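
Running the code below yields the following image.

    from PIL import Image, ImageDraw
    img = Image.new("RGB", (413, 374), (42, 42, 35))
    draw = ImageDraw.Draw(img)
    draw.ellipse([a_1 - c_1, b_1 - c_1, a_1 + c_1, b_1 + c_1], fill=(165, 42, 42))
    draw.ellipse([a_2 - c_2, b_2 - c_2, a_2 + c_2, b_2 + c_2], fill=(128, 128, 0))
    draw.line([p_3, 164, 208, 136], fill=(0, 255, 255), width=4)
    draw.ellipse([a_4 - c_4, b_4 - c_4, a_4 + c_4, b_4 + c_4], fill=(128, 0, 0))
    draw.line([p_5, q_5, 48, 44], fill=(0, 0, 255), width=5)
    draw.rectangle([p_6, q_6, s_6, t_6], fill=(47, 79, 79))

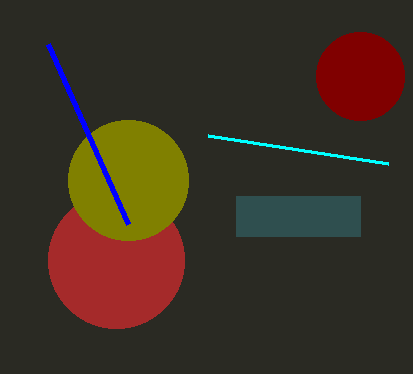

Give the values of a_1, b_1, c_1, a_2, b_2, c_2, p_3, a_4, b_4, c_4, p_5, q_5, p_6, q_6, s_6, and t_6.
a_1 = 116
b_1 = 260
c_1 = 68
a_2 = 128
b_2 = 180
c_2 = 60
p_3 = 388
a_4 = 360
b_4 = 76
c_4 = 44
p_5 = 128
q_5 = 224
p_6 = 236
q_6 = 196
s_6 = 360
t_6 = 236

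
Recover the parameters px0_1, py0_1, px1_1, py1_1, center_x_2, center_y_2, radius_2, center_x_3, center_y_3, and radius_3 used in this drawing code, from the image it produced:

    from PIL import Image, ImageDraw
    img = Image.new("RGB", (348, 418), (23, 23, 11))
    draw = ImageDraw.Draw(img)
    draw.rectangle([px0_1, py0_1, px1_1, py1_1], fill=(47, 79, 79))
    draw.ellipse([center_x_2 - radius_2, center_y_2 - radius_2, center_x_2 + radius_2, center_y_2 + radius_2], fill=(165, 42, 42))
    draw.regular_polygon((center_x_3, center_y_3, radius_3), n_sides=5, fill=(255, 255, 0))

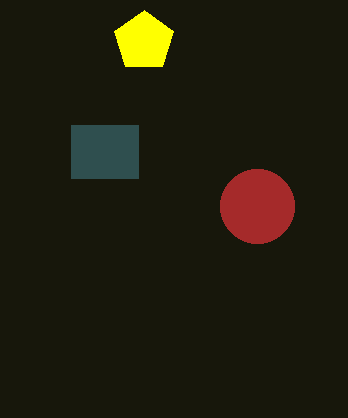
px0_1 = 71
py0_1 = 125
px1_1 = 138
py1_1 = 178
center_x_2 = 257
center_y_2 = 206
radius_2 = 37
center_x_3 = 144
center_y_3 = 41
radius_3 = 31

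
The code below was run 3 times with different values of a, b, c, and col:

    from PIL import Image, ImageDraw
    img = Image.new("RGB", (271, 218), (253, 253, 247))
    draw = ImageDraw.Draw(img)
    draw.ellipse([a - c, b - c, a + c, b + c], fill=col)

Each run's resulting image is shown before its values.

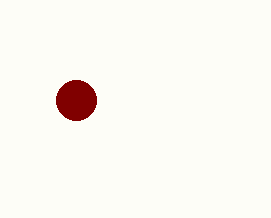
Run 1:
a = 76; b = 100; c = 20; col = 'maroon'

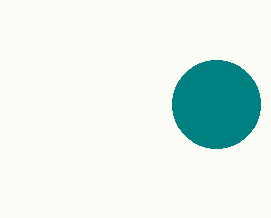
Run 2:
a = 216, b = 104, c = 44, col = 'teal'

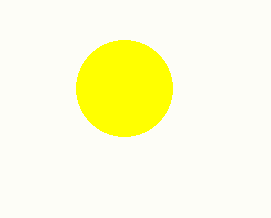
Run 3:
a = 124; b = 88; c = 48; col = 'yellow'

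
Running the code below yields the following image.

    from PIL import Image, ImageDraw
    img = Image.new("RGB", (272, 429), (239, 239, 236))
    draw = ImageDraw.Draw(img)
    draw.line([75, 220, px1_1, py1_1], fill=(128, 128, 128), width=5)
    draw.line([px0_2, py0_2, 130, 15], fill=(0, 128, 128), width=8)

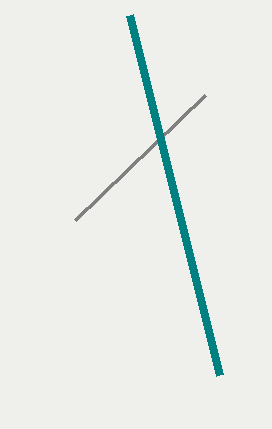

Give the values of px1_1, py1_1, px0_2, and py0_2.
px1_1 = 205
py1_1 = 95
px0_2 = 220
py0_2 = 375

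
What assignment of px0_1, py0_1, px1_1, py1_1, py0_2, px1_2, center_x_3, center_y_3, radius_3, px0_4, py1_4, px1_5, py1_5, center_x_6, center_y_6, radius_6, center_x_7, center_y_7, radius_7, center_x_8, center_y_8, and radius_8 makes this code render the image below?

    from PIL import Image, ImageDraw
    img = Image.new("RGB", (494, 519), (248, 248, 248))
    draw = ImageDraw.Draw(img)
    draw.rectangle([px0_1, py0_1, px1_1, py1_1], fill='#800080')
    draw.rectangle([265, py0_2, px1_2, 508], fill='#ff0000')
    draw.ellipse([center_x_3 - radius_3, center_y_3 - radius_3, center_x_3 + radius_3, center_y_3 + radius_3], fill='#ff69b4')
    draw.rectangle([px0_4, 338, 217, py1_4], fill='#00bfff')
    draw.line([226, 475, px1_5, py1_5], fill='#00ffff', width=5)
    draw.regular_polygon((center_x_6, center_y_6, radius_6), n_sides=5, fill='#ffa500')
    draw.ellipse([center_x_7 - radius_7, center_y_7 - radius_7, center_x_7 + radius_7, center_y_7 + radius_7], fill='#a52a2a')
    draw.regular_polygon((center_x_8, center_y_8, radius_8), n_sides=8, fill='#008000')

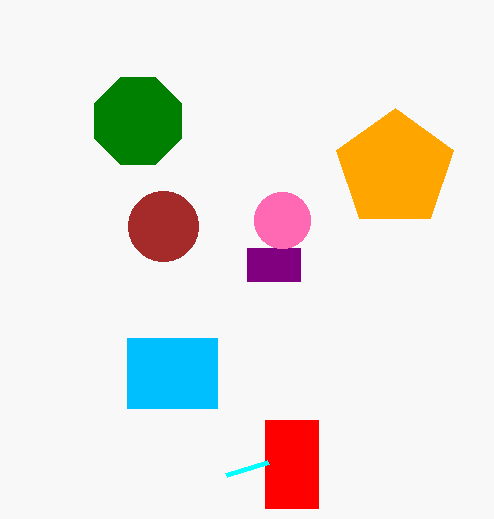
px0_1 = 247
py0_1 = 248
px1_1 = 300
py1_1 = 281
py0_2 = 420
px1_2 = 318
center_x_3 = 282
center_y_3 = 220
radius_3 = 28
px0_4 = 127
py1_4 = 408
px1_5 = 268
py1_5 = 462
center_x_6 = 395
center_y_6 = 169
radius_6 = 61
center_x_7 = 163
center_y_7 = 226
radius_7 = 35
center_x_8 = 138
center_y_8 = 121
radius_8 = 47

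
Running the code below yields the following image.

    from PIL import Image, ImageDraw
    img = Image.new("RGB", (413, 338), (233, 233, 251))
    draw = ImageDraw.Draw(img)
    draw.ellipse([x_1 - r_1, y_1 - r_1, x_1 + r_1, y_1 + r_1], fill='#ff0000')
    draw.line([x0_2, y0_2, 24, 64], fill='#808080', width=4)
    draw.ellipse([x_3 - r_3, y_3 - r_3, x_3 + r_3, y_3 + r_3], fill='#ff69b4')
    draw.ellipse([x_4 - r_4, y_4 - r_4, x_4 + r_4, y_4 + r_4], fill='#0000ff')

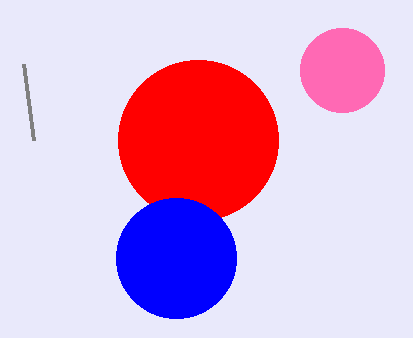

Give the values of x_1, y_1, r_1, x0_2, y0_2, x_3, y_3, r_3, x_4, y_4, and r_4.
x_1 = 198
y_1 = 140
r_1 = 80
x0_2 = 34
y0_2 = 140
x_3 = 342
y_3 = 70
r_3 = 42
x_4 = 176
y_4 = 258
r_4 = 60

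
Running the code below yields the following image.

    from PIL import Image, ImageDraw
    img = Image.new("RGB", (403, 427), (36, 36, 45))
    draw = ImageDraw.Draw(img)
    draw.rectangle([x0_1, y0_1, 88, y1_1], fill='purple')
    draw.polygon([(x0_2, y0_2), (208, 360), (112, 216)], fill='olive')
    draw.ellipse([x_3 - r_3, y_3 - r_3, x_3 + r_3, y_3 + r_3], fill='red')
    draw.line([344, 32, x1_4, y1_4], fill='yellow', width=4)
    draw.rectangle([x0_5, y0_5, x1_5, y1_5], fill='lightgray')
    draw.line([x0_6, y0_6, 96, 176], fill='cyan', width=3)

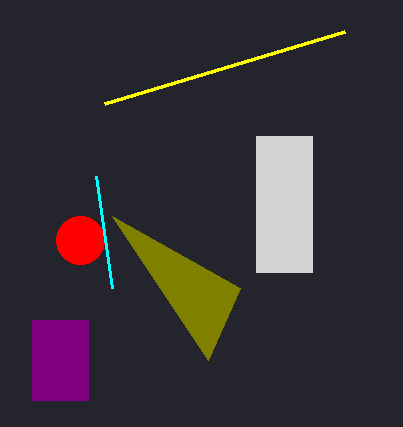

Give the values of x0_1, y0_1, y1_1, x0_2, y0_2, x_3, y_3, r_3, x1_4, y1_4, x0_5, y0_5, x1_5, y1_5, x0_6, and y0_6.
x0_1 = 32
y0_1 = 320
y1_1 = 400
x0_2 = 240
y0_2 = 288
x_3 = 80
y_3 = 240
r_3 = 24
x1_4 = 104
y1_4 = 104
x0_5 = 256
y0_5 = 136
x1_5 = 312
y1_5 = 272
x0_6 = 112
y0_6 = 288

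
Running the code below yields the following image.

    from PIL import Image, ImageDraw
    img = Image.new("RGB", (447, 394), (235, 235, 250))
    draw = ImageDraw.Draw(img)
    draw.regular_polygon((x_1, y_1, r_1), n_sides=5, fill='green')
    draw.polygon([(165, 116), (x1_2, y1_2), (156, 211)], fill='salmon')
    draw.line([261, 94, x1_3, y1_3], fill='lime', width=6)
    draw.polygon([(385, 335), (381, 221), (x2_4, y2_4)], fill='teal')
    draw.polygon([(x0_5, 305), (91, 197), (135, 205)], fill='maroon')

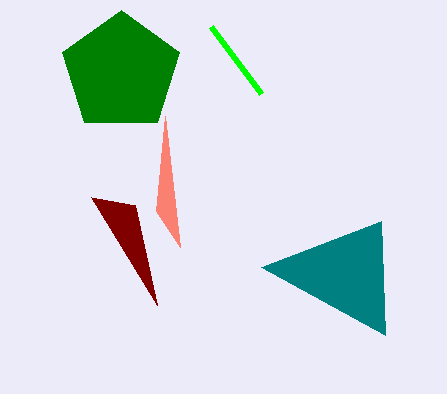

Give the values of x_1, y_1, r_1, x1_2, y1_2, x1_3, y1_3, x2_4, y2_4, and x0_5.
x_1 = 121
y_1 = 72
r_1 = 62
x1_2 = 180
y1_2 = 247
x1_3 = 211
y1_3 = 27
x2_4 = 261
y2_4 = 267
x0_5 = 157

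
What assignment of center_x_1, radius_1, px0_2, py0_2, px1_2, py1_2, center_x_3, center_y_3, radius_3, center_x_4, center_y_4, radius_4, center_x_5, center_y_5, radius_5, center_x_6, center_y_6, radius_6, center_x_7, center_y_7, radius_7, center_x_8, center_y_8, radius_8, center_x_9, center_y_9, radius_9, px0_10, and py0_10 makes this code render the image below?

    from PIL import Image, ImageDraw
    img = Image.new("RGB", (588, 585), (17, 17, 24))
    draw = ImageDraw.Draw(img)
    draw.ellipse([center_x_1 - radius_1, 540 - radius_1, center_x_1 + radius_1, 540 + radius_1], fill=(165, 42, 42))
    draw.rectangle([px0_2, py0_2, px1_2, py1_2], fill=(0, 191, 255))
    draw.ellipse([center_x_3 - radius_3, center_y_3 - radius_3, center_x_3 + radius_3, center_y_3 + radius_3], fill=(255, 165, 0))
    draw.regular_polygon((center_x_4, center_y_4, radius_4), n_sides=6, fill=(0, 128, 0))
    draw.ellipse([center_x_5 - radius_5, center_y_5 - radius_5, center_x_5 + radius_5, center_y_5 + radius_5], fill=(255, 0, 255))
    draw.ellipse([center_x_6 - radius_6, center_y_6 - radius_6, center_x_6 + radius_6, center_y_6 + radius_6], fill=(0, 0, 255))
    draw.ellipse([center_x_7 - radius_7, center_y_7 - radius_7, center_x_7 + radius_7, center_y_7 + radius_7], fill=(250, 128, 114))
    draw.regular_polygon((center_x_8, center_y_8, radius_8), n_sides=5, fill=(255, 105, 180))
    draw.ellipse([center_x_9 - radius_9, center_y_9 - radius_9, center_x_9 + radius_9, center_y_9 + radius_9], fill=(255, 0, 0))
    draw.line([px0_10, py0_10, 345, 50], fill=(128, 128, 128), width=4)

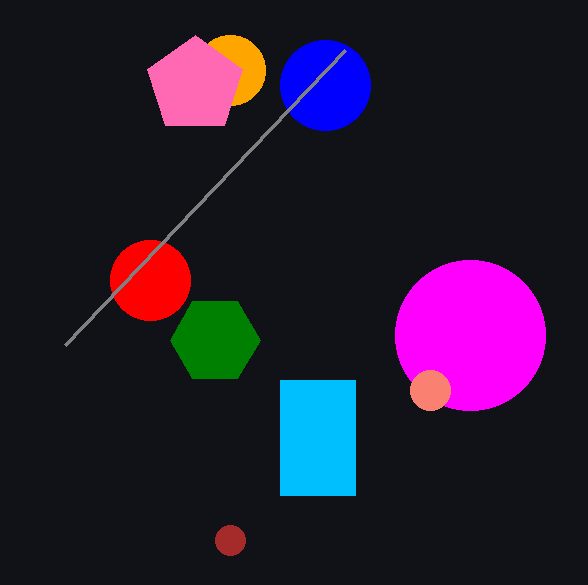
center_x_1 = 230
radius_1 = 15
px0_2 = 280
py0_2 = 380
px1_2 = 355
py1_2 = 495
center_x_3 = 230
center_y_3 = 70
radius_3 = 35
center_x_4 = 215
center_y_4 = 340
radius_4 = 45
center_x_5 = 470
center_y_5 = 335
radius_5 = 75
center_x_6 = 325
center_y_6 = 85
radius_6 = 45
center_x_7 = 430
center_y_7 = 390
radius_7 = 20
center_x_8 = 195
center_y_8 = 85
radius_8 = 50
center_x_9 = 150
center_y_9 = 280
radius_9 = 40
px0_10 = 65
py0_10 = 345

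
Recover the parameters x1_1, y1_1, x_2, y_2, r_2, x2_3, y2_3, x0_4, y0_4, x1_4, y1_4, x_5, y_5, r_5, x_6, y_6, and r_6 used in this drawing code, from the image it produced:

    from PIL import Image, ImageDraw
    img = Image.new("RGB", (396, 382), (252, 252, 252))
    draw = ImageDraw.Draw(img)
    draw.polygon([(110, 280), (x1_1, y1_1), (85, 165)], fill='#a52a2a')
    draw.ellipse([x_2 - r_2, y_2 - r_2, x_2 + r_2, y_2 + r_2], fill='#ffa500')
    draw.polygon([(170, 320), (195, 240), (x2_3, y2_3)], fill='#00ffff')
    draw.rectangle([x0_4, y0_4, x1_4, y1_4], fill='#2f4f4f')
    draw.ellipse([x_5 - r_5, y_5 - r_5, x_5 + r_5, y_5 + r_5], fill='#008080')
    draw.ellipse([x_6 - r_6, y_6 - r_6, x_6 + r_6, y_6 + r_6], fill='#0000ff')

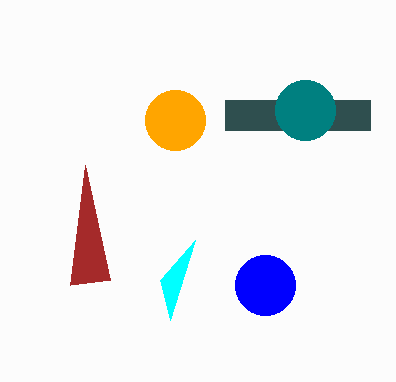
x1_1 = 70, y1_1 = 285, x_2 = 175, y_2 = 120, r_2 = 30, x2_3 = 160, y2_3 = 280, x0_4 = 225, y0_4 = 100, x1_4 = 370, y1_4 = 130, x_5 = 305, y_5 = 110, r_5 = 30, x_6 = 265, y_6 = 285, r_6 = 30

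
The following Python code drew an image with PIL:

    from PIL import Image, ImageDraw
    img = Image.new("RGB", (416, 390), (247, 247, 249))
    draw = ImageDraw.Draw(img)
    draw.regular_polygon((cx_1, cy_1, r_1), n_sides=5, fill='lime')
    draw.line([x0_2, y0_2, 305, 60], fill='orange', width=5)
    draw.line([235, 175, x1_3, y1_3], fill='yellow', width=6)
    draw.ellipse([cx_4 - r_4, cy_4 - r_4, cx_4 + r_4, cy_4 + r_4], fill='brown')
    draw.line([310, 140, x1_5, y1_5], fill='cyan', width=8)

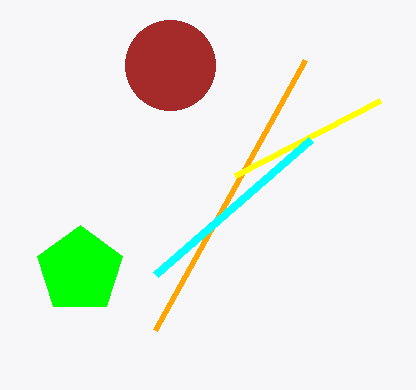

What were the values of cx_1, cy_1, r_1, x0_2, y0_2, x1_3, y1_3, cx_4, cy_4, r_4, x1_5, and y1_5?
cx_1 = 80; cy_1 = 270; r_1 = 45; x0_2 = 155; y0_2 = 330; x1_3 = 380; y1_3 = 100; cx_4 = 170; cy_4 = 65; r_4 = 45; x1_5 = 155; y1_5 = 275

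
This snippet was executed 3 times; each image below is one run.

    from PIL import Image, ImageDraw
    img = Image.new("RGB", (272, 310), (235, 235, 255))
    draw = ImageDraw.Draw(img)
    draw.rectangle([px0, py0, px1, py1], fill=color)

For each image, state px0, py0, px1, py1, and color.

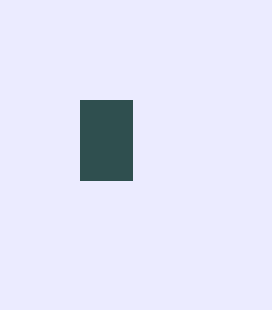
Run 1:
px0 = 80
py0 = 100
px1 = 132
py1 = 180
color = 'darkslategray'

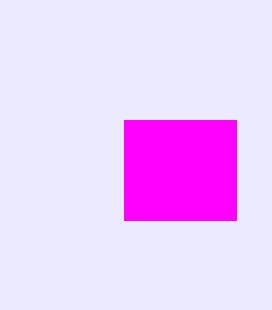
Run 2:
px0 = 124; py0 = 120; px1 = 236; py1 = 220; color = 'magenta'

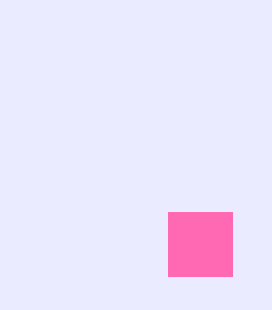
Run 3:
px0 = 168
py0 = 212
px1 = 232
py1 = 276
color = 'hotpink'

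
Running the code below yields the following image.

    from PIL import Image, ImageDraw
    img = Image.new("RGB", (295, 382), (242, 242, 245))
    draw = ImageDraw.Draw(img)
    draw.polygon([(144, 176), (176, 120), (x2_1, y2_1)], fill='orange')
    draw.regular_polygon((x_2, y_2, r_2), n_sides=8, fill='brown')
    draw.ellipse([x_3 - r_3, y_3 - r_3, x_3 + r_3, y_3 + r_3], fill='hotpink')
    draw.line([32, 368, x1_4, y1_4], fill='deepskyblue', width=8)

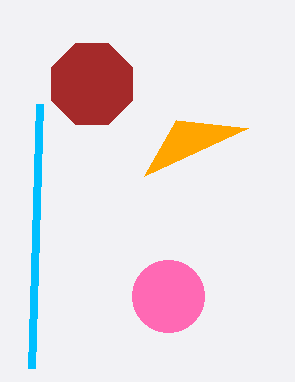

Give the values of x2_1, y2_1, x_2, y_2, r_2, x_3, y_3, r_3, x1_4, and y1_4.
x2_1 = 248; y2_1 = 128; x_2 = 92; y_2 = 84; r_2 = 44; x_3 = 168; y_3 = 296; r_3 = 36; x1_4 = 40; y1_4 = 104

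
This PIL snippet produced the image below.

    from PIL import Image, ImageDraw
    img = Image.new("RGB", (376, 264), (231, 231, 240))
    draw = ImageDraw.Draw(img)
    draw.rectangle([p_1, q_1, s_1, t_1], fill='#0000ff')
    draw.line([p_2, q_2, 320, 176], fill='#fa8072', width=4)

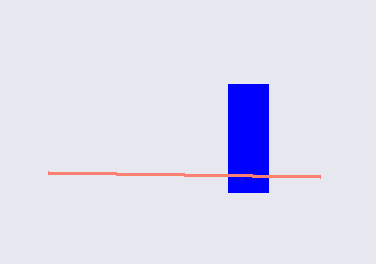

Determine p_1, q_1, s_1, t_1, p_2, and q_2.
p_1 = 228; q_1 = 84; s_1 = 268; t_1 = 192; p_2 = 48; q_2 = 172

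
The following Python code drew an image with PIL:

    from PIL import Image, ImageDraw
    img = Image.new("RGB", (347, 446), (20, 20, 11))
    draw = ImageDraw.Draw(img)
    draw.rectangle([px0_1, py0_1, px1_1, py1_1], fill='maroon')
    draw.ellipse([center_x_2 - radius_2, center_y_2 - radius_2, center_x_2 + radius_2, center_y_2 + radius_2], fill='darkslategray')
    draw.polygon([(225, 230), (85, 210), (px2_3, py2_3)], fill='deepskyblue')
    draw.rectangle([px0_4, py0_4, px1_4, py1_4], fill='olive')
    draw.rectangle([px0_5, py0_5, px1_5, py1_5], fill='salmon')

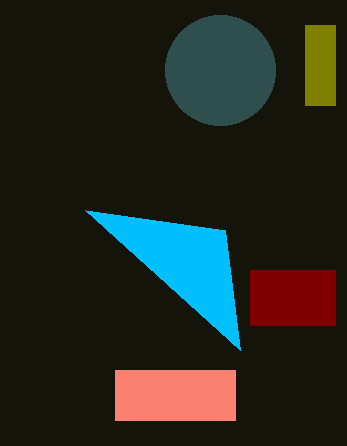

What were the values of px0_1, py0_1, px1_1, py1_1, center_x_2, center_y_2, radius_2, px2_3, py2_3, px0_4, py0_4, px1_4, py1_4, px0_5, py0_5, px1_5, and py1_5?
px0_1 = 250, py0_1 = 270, px1_1 = 335, py1_1 = 325, center_x_2 = 220, center_y_2 = 70, radius_2 = 55, px2_3 = 240, py2_3 = 350, px0_4 = 305, py0_4 = 25, px1_4 = 335, py1_4 = 105, px0_5 = 115, py0_5 = 370, px1_5 = 235, py1_5 = 420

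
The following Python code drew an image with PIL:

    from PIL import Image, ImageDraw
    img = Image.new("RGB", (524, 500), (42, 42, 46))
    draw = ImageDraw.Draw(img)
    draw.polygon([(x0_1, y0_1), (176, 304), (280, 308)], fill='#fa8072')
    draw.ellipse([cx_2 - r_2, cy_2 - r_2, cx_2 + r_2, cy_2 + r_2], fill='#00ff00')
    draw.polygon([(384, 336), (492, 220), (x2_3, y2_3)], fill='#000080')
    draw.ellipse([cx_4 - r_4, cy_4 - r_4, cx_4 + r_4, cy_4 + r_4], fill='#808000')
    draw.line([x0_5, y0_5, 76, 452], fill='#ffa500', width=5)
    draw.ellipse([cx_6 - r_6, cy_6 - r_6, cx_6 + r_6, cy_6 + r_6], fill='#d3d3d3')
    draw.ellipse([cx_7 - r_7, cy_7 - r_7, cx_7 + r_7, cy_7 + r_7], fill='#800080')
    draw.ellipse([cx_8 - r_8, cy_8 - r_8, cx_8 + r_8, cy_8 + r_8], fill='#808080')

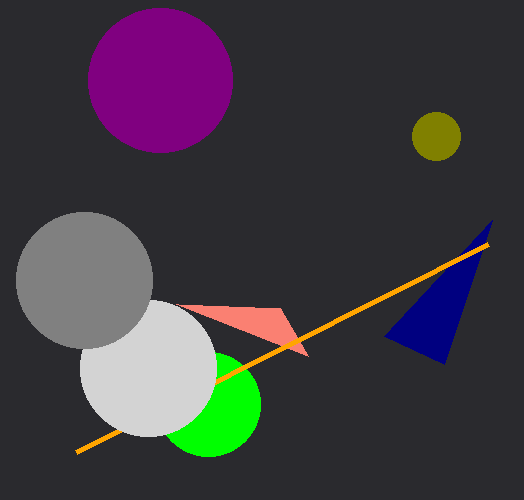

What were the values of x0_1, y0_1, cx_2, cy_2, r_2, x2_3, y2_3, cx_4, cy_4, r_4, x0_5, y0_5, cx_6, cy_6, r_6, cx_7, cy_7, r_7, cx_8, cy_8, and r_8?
x0_1 = 308
y0_1 = 356
cx_2 = 208
cy_2 = 404
r_2 = 52
x2_3 = 444
y2_3 = 364
cx_4 = 436
cy_4 = 136
r_4 = 24
x0_5 = 488
y0_5 = 244
cx_6 = 148
cy_6 = 368
r_6 = 68
cx_7 = 160
cy_7 = 80
r_7 = 72
cx_8 = 84
cy_8 = 280
r_8 = 68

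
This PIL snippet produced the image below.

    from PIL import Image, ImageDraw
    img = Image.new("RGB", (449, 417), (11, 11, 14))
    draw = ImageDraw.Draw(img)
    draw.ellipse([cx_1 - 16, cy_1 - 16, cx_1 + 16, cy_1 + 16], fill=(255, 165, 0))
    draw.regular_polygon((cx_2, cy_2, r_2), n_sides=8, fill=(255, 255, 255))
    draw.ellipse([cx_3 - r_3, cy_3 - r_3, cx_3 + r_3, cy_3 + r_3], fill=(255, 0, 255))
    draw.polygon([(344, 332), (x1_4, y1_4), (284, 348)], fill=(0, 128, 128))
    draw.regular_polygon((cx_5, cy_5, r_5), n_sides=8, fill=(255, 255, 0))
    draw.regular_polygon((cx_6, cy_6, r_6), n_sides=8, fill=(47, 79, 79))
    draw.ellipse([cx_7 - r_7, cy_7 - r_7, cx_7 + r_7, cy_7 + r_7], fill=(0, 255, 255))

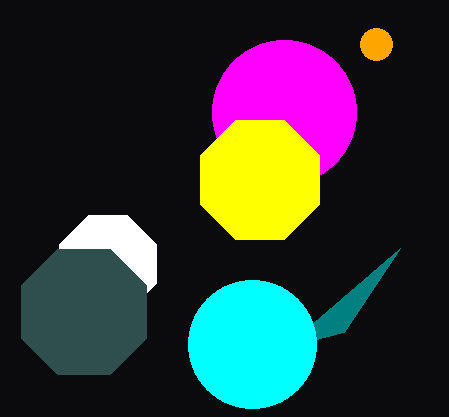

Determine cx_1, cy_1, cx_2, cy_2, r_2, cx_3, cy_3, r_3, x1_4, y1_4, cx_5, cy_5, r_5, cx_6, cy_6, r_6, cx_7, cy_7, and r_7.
cx_1 = 376; cy_1 = 44; cx_2 = 108; cy_2 = 264; r_2 = 52; cx_3 = 284; cy_3 = 112; r_3 = 72; x1_4 = 400; y1_4 = 248; cx_5 = 260; cy_5 = 180; r_5 = 64; cx_6 = 84; cy_6 = 312; r_6 = 68; cx_7 = 252; cy_7 = 344; r_7 = 64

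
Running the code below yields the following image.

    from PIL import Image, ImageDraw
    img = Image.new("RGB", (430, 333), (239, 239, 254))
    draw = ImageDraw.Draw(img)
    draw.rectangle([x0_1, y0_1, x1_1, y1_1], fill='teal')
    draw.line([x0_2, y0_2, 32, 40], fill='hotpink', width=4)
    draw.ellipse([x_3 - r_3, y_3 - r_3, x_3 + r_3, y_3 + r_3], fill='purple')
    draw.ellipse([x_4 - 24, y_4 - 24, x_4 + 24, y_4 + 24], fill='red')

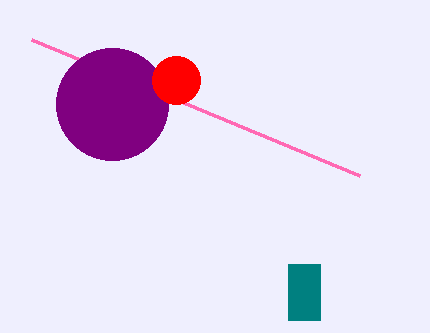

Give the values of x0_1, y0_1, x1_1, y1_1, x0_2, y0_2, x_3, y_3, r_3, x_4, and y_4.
x0_1 = 288, y0_1 = 264, x1_1 = 320, y1_1 = 320, x0_2 = 360, y0_2 = 176, x_3 = 112, y_3 = 104, r_3 = 56, x_4 = 176, y_4 = 80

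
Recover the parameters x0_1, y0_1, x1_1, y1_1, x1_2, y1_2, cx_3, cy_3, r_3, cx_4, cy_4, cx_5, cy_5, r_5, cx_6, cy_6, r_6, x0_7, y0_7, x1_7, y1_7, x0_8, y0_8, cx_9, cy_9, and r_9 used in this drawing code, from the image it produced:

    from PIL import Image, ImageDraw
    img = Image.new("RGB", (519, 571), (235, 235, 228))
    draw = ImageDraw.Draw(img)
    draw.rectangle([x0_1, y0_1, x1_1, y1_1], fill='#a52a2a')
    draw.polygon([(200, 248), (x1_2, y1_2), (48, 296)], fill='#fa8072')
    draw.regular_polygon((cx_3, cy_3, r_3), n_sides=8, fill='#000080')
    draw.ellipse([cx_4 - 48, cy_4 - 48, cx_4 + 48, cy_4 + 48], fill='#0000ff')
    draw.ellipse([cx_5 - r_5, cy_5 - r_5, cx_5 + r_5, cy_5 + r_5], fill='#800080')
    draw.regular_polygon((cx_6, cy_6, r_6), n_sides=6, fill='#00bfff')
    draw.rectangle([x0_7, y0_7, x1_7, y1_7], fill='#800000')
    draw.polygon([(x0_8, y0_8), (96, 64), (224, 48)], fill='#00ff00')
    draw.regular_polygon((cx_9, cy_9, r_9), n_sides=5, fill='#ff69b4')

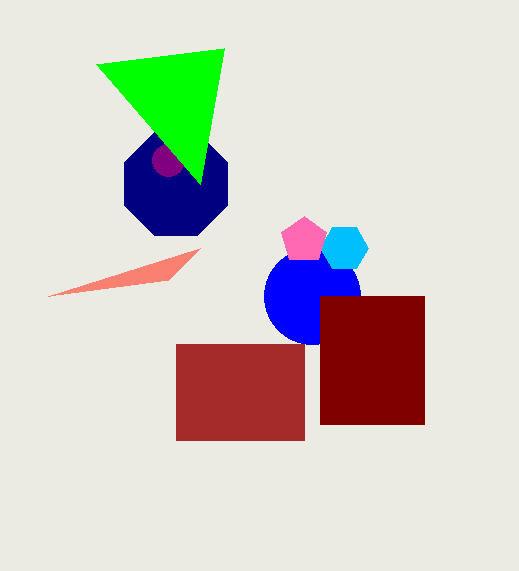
x0_1 = 176, y0_1 = 344, x1_1 = 304, y1_1 = 440, x1_2 = 168, y1_2 = 280, cx_3 = 176, cy_3 = 184, r_3 = 56, cx_4 = 312, cy_4 = 296, cx_5 = 168, cy_5 = 160, r_5 = 16, cx_6 = 344, cy_6 = 248, r_6 = 24, x0_7 = 320, y0_7 = 296, x1_7 = 424, y1_7 = 424, x0_8 = 200, y0_8 = 184, cx_9 = 304, cy_9 = 240, r_9 = 24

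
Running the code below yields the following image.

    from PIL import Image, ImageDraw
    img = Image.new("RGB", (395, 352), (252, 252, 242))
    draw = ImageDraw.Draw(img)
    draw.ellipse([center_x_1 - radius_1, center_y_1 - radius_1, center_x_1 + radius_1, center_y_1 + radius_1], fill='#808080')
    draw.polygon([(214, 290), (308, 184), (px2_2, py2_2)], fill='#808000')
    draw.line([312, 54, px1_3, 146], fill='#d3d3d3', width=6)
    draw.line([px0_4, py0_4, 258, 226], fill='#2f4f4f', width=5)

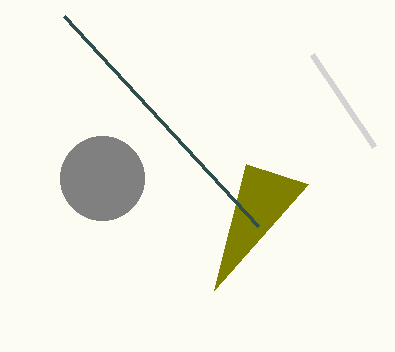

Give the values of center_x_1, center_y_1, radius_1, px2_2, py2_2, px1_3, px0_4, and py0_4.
center_x_1 = 102; center_y_1 = 178; radius_1 = 42; px2_2 = 246; py2_2 = 164; px1_3 = 374; px0_4 = 64; py0_4 = 16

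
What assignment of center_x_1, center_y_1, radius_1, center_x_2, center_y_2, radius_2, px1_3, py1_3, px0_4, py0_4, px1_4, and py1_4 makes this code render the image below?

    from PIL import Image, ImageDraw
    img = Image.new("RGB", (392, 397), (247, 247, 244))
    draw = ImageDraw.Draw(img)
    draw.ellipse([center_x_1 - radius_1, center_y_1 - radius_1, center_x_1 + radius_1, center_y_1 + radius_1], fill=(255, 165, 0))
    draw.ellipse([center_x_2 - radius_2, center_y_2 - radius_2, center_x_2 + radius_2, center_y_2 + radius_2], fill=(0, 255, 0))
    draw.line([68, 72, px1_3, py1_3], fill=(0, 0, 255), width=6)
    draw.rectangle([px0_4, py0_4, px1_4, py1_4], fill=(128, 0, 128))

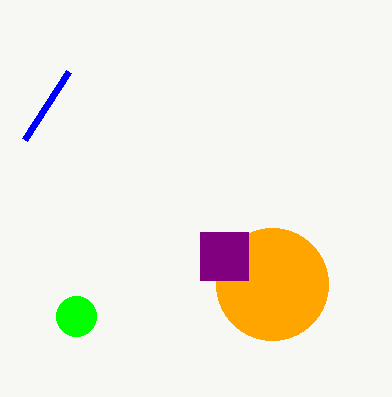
center_x_1 = 272, center_y_1 = 284, radius_1 = 56, center_x_2 = 76, center_y_2 = 316, radius_2 = 20, px1_3 = 24, py1_3 = 140, px0_4 = 200, py0_4 = 232, px1_4 = 248, py1_4 = 280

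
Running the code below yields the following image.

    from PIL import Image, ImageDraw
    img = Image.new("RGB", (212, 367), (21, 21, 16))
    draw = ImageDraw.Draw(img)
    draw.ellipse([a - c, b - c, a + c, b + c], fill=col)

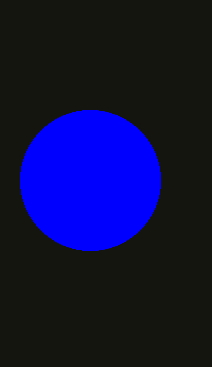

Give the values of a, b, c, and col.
a = 90, b = 180, c = 70, col = 'blue'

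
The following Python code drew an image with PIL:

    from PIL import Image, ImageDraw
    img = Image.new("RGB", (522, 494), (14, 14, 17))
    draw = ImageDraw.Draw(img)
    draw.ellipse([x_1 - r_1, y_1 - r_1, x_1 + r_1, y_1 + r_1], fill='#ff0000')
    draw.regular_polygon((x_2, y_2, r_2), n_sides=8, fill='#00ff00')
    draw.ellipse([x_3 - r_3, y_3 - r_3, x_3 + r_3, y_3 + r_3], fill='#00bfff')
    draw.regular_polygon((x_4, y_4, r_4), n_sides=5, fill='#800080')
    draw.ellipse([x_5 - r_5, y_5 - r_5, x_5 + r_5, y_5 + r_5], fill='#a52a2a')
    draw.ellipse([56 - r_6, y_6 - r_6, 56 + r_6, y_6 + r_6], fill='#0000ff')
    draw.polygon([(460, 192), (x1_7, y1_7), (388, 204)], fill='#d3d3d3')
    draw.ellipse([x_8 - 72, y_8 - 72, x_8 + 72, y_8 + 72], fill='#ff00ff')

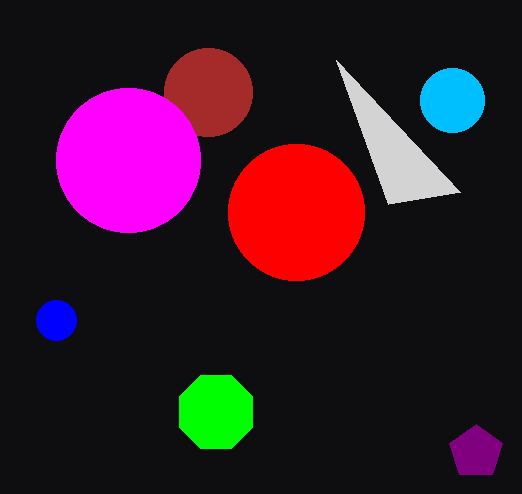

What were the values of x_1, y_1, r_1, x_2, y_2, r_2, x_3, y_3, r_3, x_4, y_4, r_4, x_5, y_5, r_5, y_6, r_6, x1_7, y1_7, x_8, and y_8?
x_1 = 296, y_1 = 212, r_1 = 68, x_2 = 216, y_2 = 412, r_2 = 40, x_3 = 452, y_3 = 100, r_3 = 32, x_4 = 476, y_4 = 452, r_4 = 28, x_5 = 208, y_5 = 92, r_5 = 44, y_6 = 320, r_6 = 20, x1_7 = 336, y1_7 = 60, x_8 = 128, y_8 = 160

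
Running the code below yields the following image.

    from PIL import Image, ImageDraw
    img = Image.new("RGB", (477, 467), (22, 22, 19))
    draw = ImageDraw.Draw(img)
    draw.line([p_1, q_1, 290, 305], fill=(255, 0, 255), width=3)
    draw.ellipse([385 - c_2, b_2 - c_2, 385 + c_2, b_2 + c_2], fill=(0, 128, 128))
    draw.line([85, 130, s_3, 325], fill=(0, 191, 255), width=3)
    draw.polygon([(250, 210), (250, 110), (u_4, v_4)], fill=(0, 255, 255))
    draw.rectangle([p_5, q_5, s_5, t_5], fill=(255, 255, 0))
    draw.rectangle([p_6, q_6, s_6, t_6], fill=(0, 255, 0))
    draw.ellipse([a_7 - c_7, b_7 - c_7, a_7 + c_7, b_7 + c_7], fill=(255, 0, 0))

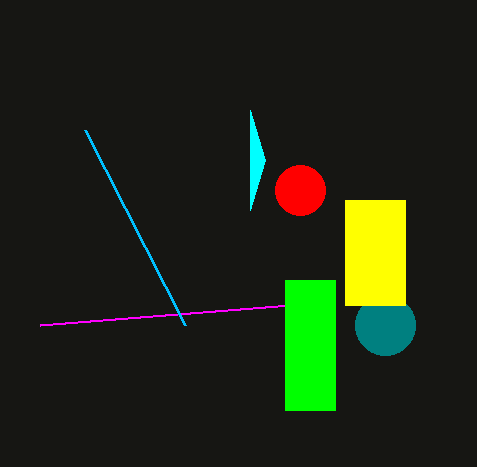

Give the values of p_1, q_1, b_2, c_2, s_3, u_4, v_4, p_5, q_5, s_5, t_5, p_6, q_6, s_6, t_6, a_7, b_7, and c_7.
p_1 = 40, q_1 = 325, b_2 = 325, c_2 = 30, s_3 = 185, u_4 = 265, v_4 = 160, p_5 = 345, q_5 = 200, s_5 = 405, t_5 = 305, p_6 = 285, q_6 = 280, s_6 = 335, t_6 = 410, a_7 = 300, b_7 = 190, c_7 = 25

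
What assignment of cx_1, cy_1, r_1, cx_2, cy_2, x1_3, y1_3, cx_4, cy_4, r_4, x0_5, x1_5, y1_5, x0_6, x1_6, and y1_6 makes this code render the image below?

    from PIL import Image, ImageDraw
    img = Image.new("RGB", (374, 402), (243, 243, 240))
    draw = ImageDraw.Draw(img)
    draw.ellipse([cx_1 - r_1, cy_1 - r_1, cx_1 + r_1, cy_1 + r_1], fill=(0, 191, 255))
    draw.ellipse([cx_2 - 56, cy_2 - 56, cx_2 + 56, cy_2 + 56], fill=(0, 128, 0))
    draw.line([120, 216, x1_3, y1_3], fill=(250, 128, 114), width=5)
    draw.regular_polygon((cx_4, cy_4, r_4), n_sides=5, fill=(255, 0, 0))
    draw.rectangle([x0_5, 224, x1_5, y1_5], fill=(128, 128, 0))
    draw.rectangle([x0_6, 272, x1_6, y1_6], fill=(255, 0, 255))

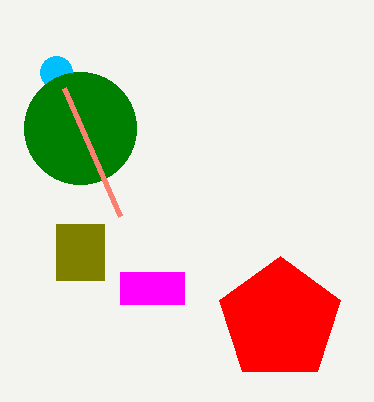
cx_1 = 56, cy_1 = 72, r_1 = 16, cx_2 = 80, cy_2 = 128, x1_3 = 64, y1_3 = 88, cx_4 = 280, cy_4 = 320, r_4 = 64, x0_5 = 56, x1_5 = 104, y1_5 = 280, x0_6 = 120, x1_6 = 184, y1_6 = 304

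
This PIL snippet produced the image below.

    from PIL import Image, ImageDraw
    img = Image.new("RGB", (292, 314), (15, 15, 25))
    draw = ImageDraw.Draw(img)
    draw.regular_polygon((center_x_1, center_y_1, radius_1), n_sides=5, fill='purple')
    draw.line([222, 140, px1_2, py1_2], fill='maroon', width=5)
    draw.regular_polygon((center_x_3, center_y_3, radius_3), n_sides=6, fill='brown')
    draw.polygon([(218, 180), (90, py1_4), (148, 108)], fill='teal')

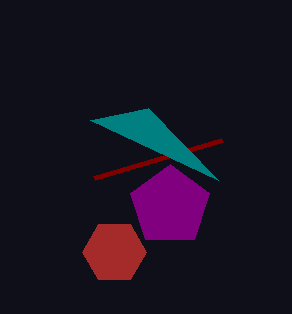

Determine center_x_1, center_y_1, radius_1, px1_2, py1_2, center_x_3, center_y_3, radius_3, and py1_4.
center_x_1 = 170; center_y_1 = 206; radius_1 = 42; px1_2 = 94; py1_2 = 178; center_x_3 = 114; center_y_3 = 252; radius_3 = 32; py1_4 = 120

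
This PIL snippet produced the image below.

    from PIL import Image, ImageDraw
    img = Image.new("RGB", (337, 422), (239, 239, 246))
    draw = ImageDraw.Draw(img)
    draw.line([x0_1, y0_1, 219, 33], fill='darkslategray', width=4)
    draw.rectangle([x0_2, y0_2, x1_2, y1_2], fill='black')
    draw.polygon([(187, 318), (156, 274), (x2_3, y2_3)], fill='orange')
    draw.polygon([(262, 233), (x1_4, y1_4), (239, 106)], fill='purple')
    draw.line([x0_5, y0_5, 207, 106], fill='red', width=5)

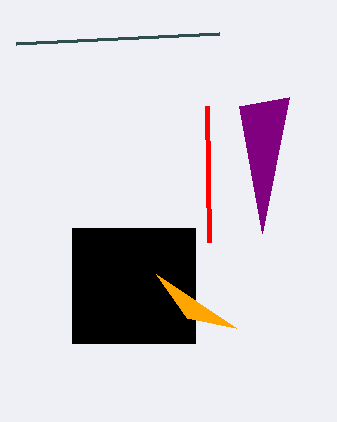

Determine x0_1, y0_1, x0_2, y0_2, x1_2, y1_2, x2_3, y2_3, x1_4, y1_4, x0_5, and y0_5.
x0_1 = 16; y0_1 = 43; x0_2 = 72; y0_2 = 228; x1_2 = 195; y1_2 = 343; x2_3 = 236; y2_3 = 328; x1_4 = 289; y1_4 = 97; x0_5 = 209; y0_5 = 242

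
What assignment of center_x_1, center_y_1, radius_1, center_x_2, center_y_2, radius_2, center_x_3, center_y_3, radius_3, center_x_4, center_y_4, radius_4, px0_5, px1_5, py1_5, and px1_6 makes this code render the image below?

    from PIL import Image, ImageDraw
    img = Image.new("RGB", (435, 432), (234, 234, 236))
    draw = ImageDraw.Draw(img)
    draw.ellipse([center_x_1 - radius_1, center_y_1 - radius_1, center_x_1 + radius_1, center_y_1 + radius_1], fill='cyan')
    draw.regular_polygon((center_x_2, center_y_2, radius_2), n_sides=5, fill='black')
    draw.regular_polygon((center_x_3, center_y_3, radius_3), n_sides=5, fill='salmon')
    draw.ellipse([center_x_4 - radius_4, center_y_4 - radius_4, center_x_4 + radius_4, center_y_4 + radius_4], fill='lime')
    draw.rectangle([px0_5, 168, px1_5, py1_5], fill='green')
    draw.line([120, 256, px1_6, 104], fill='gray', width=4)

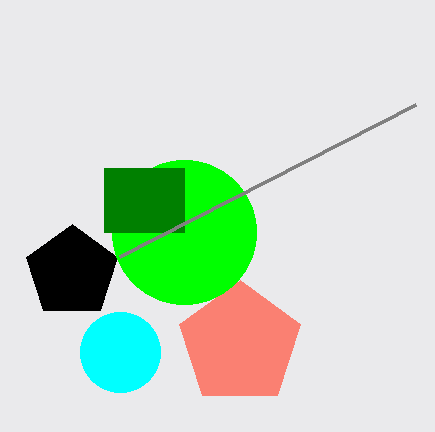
center_x_1 = 120; center_y_1 = 352; radius_1 = 40; center_x_2 = 72; center_y_2 = 272; radius_2 = 48; center_x_3 = 240; center_y_3 = 344; radius_3 = 64; center_x_4 = 184; center_y_4 = 232; radius_4 = 72; px0_5 = 104; px1_5 = 184; py1_5 = 232; px1_6 = 416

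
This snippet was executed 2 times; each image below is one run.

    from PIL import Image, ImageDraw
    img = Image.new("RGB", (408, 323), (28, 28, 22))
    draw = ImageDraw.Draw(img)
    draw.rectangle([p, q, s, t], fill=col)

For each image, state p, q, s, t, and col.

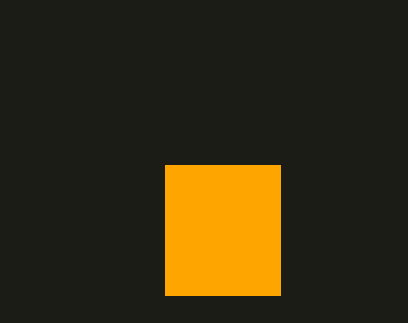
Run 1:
p = 165, q = 165, s = 280, t = 295, col = 'orange'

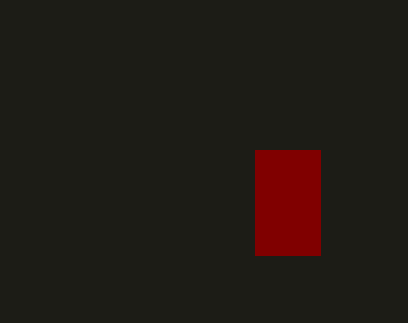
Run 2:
p = 255, q = 150, s = 320, t = 255, col = 'maroon'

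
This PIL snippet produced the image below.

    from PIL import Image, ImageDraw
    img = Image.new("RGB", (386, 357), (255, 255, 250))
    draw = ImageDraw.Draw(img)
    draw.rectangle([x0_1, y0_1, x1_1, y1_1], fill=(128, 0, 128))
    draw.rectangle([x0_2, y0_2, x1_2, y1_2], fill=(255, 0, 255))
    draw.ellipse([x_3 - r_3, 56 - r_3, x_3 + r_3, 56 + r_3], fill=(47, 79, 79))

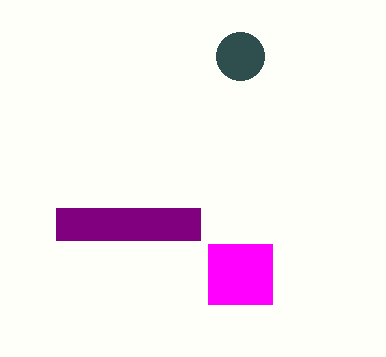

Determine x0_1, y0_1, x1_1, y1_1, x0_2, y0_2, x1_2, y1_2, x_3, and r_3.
x0_1 = 56, y0_1 = 208, x1_1 = 200, y1_1 = 240, x0_2 = 208, y0_2 = 244, x1_2 = 272, y1_2 = 304, x_3 = 240, r_3 = 24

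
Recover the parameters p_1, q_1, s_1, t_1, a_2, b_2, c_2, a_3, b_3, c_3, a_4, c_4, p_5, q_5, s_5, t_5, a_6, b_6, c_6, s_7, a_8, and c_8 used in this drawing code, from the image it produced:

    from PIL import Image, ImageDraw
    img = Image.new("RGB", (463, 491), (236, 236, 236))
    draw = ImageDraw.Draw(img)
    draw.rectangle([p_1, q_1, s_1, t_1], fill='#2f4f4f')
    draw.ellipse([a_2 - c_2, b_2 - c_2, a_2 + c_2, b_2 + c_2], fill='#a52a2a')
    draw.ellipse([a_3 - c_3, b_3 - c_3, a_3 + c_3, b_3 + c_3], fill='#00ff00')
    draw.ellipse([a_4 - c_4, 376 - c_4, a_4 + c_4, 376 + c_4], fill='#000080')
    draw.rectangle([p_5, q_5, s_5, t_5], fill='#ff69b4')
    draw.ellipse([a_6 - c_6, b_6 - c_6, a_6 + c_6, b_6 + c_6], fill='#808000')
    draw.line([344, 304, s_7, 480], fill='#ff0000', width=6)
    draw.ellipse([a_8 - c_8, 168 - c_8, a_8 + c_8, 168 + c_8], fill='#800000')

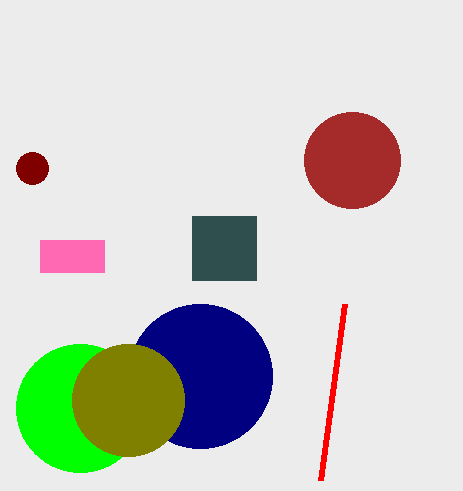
p_1 = 192; q_1 = 216; s_1 = 256; t_1 = 280; a_2 = 352; b_2 = 160; c_2 = 48; a_3 = 80; b_3 = 408; c_3 = 64; a_4 = 200; c_4 = 72; p_5 = 40; q_5 = 240; s_5 = 104; t_5 = 272; a_6 = 128; b_6 = 400; c_6 = 56; s_7 = 320; a_8 = 32; c_8 = 16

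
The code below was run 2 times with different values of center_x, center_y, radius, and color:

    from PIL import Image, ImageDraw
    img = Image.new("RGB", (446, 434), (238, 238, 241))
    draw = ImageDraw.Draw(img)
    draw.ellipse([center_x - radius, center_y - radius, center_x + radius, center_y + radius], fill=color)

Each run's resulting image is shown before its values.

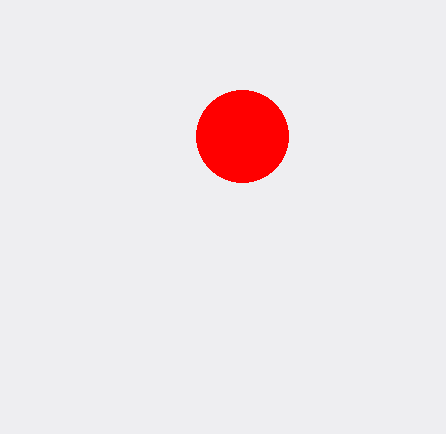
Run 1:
center_x = 242
center_y = 136
radius = 46
color = 'red'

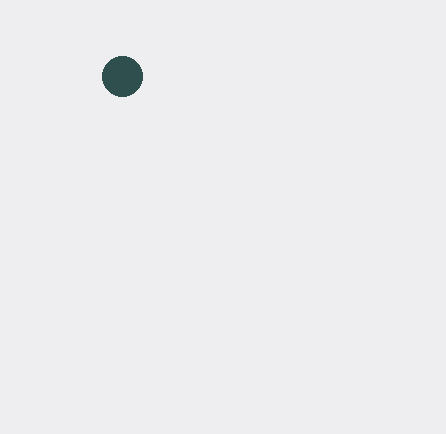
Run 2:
center_x = 122
center_y = 76
radius = 20
color = 'darkslategray'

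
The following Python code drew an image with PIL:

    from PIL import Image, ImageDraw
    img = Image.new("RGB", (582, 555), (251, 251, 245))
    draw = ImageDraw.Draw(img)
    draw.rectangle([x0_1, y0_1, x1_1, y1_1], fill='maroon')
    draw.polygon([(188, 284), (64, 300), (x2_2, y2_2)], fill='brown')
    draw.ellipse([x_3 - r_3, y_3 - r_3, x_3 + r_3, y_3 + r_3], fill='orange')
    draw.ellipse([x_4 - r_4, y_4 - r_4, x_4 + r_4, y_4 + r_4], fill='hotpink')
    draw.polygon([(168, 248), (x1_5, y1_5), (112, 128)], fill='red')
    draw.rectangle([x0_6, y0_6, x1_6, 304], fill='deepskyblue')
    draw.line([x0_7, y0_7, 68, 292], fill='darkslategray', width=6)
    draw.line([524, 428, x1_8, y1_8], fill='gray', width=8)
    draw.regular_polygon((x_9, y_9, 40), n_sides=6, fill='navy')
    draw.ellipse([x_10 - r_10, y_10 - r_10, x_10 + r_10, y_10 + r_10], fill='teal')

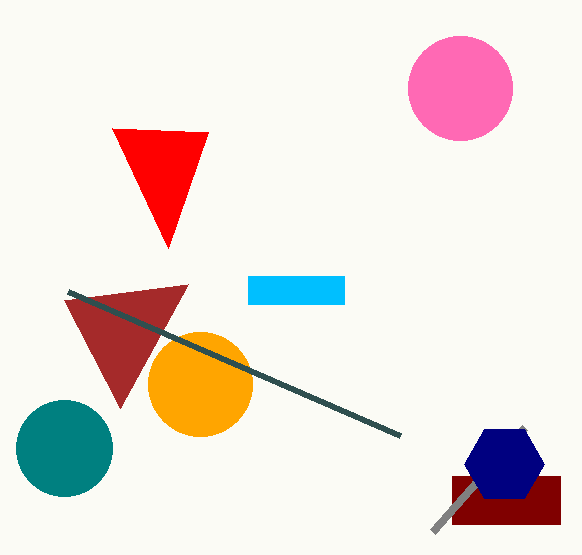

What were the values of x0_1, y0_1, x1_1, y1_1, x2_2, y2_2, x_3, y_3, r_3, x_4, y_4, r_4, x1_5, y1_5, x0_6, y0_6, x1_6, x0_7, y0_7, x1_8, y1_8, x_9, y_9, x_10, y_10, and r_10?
x0_1 = 452
y0_1 = 476
x1_1 = 560
y1_1 = 524
x2_2 = 120
y2_2 = 408
x_3 = 200
y_3 = 384
r_3 = 52
x_4 = 460
y_4 = 88
r_4 = 52
x1_5 = 208
y1_5 = 132
x0_6 = 248
y0_6 = 276
x1_6 = 344
x0_7 = 400
y0_7 = 436
x1_8 = 432
y1_8 = 532
x_9 = 504
y_9 = 464
x_10 = 64
y_10 = 448
r_10 = 48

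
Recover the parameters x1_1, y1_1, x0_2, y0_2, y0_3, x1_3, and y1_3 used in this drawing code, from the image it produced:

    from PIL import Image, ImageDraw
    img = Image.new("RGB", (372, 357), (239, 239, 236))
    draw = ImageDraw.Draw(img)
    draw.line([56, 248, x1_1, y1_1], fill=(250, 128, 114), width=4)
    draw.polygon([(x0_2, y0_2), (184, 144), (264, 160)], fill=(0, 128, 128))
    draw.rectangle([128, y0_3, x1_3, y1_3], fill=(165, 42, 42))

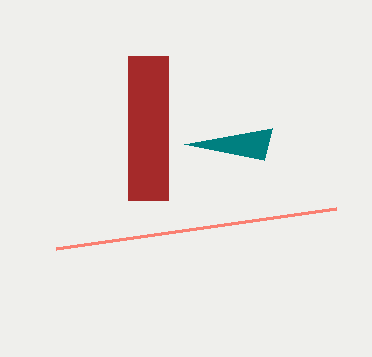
x1_1 = 336
y1_1 = 208
x0_2 = 272
y0_2 = 128
y0_3 = 56
x1_3 = 168
y1_3 = 200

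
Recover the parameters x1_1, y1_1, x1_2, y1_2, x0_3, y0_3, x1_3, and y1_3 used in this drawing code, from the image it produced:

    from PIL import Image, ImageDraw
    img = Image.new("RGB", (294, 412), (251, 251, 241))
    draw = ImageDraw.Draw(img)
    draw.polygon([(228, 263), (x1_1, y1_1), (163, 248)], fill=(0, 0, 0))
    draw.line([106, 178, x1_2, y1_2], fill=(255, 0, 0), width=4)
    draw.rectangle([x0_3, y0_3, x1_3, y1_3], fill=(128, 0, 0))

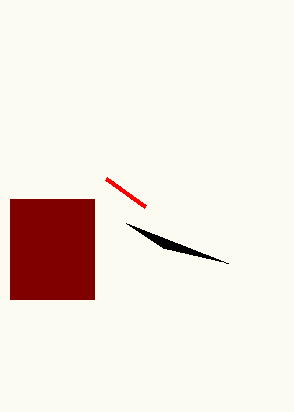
x1_1 = 126
y1_1 = 223
x1_2 = 145
y1_2 = 206
x0_3 = 10
y0_3 = 199
x1_3 = 94
y1_3 = 299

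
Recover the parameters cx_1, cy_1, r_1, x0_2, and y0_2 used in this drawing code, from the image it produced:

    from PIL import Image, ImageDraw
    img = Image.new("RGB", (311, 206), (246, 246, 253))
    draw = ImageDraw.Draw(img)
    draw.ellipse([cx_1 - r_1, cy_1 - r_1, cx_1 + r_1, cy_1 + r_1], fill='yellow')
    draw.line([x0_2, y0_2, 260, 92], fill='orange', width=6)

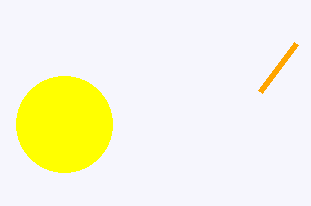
cx_1 = 64; cy_1 = 124; r_1 = 48; x0_2 = 296; y0_2 = 44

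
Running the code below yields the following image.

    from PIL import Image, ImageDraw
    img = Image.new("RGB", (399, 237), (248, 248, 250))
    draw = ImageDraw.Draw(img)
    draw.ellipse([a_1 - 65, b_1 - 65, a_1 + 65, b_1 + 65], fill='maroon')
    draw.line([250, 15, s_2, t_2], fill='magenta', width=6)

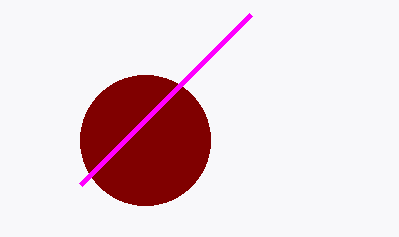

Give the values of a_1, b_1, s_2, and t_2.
a_1 = 145; b_1 = 140; s_2 = 80; t_2 = 185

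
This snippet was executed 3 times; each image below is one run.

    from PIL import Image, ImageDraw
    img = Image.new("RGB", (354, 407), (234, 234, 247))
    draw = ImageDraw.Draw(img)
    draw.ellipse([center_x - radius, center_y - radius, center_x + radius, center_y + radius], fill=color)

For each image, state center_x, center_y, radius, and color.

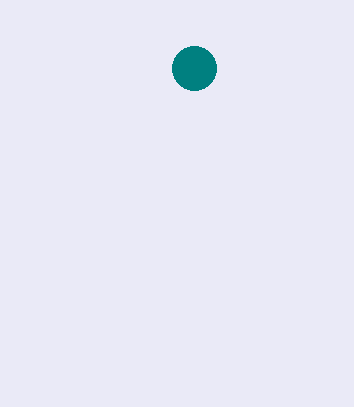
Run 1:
center_x = 194; center_y = 68; radius = 22; color = 'teal'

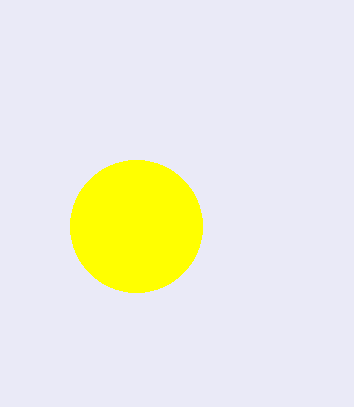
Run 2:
center_x = 136; center_y = 226; radius = 66; color = 'yellow'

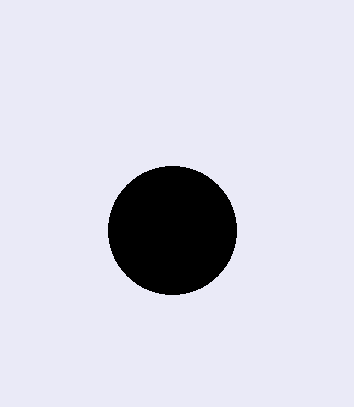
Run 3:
center_x = 172; center_y = 230; radius = 64; color = 'black'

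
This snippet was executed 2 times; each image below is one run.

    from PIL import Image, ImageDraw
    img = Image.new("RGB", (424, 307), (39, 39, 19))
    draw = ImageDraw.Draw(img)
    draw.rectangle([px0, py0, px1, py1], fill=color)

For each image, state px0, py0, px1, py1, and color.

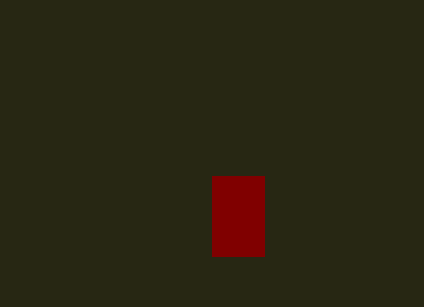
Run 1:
px0 = 212; py0 = 176; px1 = 264; py1 = 256; color = 'maroon'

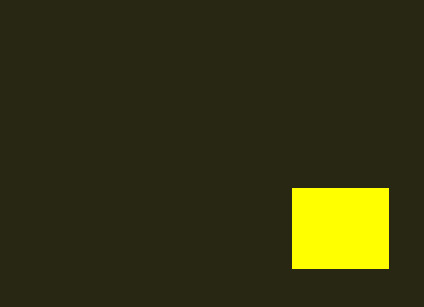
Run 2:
px0 = 292
py0 = 188
px1 = 388
py1 = 268
color = 'yellow'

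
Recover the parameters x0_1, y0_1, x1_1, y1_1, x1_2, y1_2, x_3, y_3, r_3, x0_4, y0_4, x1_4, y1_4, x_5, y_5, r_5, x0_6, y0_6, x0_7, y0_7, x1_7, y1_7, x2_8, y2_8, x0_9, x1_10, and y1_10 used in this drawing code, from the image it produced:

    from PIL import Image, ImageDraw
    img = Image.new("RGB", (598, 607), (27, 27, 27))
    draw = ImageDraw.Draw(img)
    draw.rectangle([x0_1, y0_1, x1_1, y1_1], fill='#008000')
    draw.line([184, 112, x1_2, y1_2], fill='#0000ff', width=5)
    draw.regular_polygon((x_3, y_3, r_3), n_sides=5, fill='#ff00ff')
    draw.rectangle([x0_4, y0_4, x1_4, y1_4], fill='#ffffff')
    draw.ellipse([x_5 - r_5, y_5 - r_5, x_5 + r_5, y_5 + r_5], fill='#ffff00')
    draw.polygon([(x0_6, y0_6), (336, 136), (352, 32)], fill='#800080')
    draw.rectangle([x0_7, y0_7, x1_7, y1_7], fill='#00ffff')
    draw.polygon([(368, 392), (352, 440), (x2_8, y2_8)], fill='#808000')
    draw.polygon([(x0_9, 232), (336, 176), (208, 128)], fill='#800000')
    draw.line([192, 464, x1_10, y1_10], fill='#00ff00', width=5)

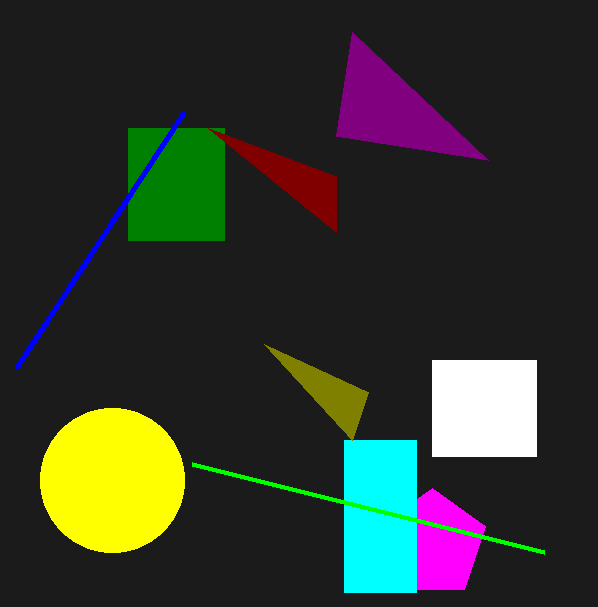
x0_1 = 128
y0_1 = 128
x1_1 = 224
y1_1 = 240
x1_2 = 16
y1_2 = 368
x_3 = 432
y_3 = 544
r_3 = 56
x0_4 = 432
y0_4 = 360
x1_4 = 536
y1_4 = 456
x_5 = 112
y_5 = 480
r_5 = 72
x0_6 = 488
y0_6 = 160
x0_7 = 344
y0_7 = 440
x1_7 = 416
y1_7 = 592
x2_8 = 264
y2_8 = 344
x0_9 = 336
x1_10 = 544
y1_10 = 552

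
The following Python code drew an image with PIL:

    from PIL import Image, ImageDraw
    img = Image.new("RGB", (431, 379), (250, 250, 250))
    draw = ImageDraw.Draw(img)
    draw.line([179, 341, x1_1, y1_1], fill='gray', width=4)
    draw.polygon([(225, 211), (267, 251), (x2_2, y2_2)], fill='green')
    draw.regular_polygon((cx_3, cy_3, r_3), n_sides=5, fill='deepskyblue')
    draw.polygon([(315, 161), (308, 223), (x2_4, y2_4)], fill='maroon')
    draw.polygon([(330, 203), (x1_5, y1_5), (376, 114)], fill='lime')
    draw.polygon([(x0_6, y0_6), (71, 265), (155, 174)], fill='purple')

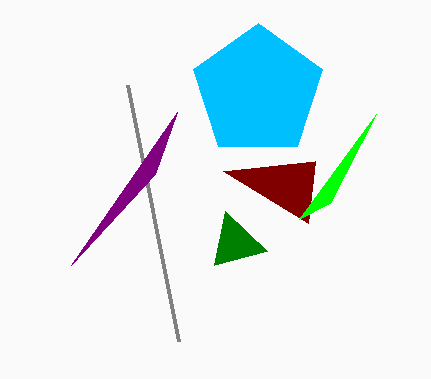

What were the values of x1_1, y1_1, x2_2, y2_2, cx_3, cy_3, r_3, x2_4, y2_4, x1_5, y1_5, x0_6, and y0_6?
x1_1 = 128, y1_1 = 85, x2_2 = 214, y2_2 = 265, cx_3 = 258, cy_3 = 91, r_3 = 68, x2_4 = 223, y2_4 = 171, x1_5 = 299, y1_5 = 219, x0_6 = 177, y0_6 = 112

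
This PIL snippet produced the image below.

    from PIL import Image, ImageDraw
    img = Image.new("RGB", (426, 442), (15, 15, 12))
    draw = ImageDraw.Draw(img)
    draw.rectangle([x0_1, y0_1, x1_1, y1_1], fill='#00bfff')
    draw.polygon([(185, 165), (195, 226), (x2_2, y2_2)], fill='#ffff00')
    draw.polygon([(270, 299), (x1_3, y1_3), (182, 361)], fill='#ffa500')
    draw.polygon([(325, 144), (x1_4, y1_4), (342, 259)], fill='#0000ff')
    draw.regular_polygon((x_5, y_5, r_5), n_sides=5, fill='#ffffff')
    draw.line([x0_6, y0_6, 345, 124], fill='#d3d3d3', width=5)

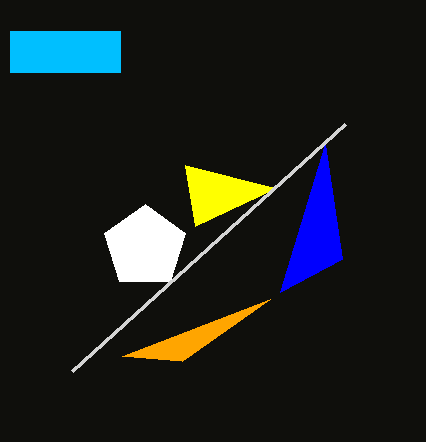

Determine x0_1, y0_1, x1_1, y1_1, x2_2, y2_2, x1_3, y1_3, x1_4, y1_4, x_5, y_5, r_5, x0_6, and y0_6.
x0_1 = 10, y0_1 = 31, x1_1 = 120, y1_1 = 72, x2_2 = 276, y2_2 = 188, x1_3 = 122, y1_3 = 356, x1_4 = 280, y1_4 = 292, x_5 = 145, y_5 = 247, r_5 = 43, x0_6 = 72, y0_6 = 371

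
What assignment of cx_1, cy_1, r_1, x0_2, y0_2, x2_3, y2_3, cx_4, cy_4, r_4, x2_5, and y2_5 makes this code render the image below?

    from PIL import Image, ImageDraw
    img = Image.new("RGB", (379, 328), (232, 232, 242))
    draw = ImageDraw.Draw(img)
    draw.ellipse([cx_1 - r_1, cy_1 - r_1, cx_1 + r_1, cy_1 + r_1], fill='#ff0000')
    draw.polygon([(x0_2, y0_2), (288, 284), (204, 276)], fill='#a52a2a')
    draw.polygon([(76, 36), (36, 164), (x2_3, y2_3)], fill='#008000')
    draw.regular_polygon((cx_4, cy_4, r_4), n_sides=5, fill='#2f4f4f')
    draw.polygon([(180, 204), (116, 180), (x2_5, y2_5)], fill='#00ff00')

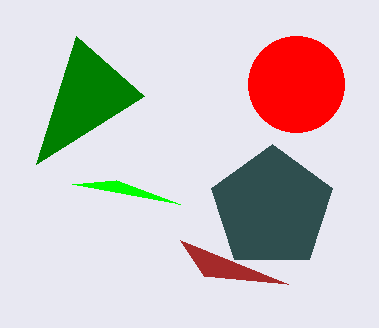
cx_1 = 296; cy_1 = 84; r_1 = 48; x0_2 = 180; y0_2 = 240; x2_3 = 144; y2_3 = 96; cx_4 = 272; cy_4 = 208; r_4 = 64; x2_5 = 72; y2_5 = 184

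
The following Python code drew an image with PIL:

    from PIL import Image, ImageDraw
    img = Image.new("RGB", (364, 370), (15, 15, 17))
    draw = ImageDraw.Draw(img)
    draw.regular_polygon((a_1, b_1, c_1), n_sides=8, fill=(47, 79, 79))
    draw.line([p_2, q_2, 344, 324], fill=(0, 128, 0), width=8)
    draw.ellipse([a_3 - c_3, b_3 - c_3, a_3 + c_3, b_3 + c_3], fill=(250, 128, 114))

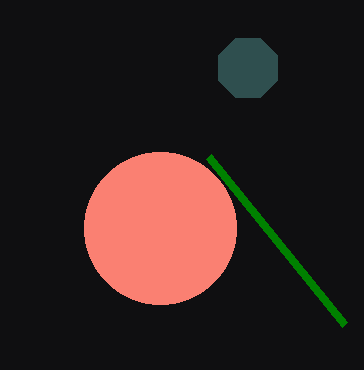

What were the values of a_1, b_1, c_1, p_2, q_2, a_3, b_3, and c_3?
a_1 = 248, b_1 = 68, c_1 = 32, p_2 = 208, q_2 = 156, a_3 = 160, b_3 = 228, c_3 = 76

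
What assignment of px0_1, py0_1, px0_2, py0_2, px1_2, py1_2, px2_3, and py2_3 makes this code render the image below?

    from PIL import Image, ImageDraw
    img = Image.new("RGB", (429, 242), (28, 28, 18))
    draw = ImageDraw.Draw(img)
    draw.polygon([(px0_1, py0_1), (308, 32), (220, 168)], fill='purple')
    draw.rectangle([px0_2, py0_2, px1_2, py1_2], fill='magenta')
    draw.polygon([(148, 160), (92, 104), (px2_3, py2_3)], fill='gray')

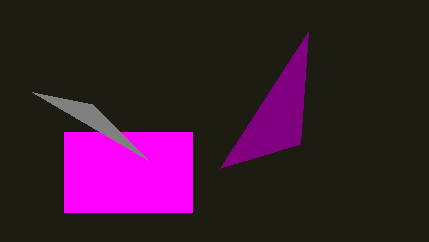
px0_1 = 300; py0_1 = 144; px0_2 = 64; py0_2 = 132; px1_2 = 192; py1_2 = 212; px2_3 = 32; py2_3 = 92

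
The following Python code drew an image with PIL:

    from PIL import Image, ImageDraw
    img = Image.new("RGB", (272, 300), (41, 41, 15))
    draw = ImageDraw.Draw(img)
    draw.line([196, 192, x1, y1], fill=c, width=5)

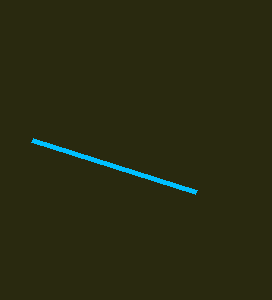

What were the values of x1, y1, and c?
x1 = 32, y1 = 140, c = 'deepskyblue'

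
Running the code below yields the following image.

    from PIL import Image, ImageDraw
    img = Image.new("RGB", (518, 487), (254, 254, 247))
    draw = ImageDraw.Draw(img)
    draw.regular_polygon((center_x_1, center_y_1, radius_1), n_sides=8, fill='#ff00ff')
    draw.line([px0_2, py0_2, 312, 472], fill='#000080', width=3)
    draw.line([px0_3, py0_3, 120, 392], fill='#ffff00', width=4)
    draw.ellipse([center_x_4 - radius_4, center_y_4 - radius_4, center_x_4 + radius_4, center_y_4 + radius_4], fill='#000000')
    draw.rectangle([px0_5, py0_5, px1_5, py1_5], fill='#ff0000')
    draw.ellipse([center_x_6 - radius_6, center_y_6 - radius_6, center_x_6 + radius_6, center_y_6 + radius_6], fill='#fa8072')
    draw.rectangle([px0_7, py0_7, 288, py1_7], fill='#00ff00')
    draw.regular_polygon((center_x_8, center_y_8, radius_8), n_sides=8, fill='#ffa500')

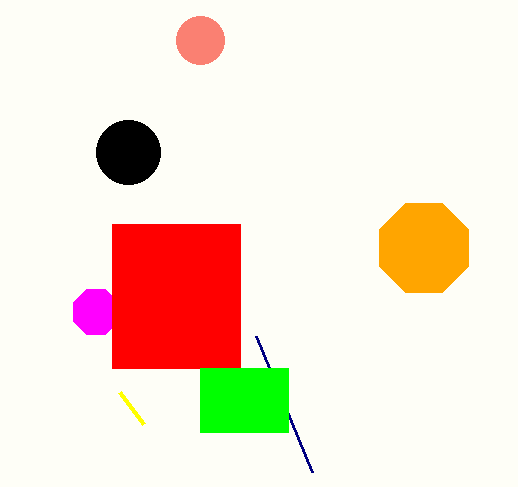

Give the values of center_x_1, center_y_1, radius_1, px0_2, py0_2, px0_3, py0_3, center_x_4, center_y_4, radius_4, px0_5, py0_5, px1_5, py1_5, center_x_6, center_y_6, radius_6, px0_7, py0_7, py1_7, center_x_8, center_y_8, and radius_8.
center_x_1 = 96
center_y_1 = 312
radius_1 = 24
px0_2 = 256
py0_2 = 336
px0_3 = 144
py0_3 = 424
center_x_4 = 128
center_y_4 = 152
radius_4 = 32
px0_5 = 112
py0_5 = 224
px1_5 = 240
py1_5 = 368
center_x_6 = 200
center_y_6 = 40
radius_6 = 24
px0_7 = 200
py0_7 = 368
py1_7 = 432
center_x_8 = 424
center_y_8 = 248
radius_8 = 48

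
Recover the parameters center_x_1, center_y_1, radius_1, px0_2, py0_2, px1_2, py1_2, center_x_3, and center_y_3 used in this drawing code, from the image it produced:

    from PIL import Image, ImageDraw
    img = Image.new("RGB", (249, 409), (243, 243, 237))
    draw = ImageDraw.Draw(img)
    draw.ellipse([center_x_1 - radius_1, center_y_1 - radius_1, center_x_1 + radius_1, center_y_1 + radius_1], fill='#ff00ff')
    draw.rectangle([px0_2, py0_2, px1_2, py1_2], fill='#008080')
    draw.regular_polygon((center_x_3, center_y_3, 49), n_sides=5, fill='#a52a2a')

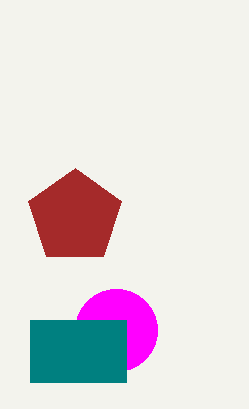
center_x_1 = 116; center_y_1 = 330; radius_1 = 41; px0_2 = 30; py0_2 = 320; px1_2 = 126; py1_2 = 382; center_x_3 = 75; center_y_3 = 217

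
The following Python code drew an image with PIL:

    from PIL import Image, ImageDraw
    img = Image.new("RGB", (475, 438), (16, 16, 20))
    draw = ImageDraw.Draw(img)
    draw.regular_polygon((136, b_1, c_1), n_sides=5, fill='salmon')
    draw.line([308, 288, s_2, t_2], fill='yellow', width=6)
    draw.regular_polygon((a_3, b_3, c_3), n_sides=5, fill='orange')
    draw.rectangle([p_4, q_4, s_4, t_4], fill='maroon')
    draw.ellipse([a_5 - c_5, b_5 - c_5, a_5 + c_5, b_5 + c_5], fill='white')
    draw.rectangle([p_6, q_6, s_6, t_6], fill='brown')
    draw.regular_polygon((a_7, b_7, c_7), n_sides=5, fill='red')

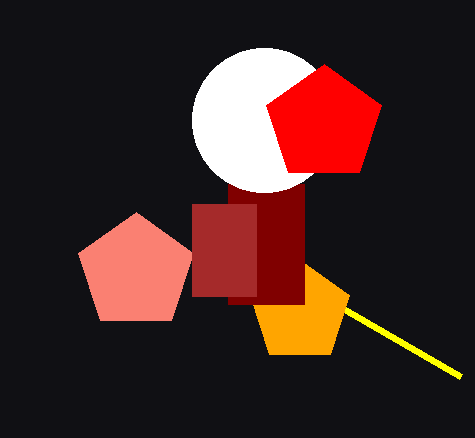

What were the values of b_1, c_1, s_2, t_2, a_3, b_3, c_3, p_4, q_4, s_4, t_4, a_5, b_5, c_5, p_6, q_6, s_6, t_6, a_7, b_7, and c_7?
b_1 = 272; c_1 = 60; s_2 = 460; t_2 = 376; a_3 = 300; b_3 = 312; c_3 = 52; p_4 = 228; q_4 = 184; s_4 = 304; t_4 = 304; a_5 = 264; b_5 = 120; c_5 = 72; p_6 = 192; q_6 = 204; s_6 = 256; t_6 = 296; a_7 = 324; b_7 = 124; c_7 = 60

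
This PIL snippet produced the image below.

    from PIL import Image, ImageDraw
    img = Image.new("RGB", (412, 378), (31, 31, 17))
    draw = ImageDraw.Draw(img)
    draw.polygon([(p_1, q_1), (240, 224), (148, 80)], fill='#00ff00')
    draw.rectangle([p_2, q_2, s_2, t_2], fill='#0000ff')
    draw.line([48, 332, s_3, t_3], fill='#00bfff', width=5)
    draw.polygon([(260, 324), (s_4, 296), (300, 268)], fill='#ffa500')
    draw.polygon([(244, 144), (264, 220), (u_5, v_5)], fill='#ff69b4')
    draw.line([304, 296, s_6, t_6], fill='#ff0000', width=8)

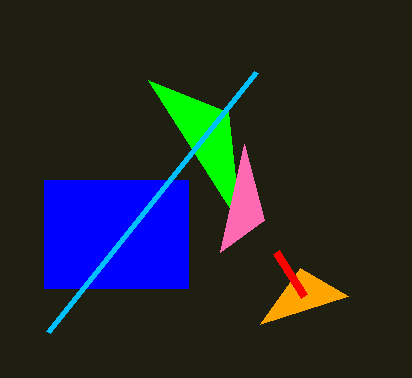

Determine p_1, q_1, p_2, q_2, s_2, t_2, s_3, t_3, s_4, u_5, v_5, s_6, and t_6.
p_1 = 228, q_1 = 112, p_2 = 44, q_2 = 180, s_2 = 188, t_2 = 288, s_3 = 256, t_3 = 72, s_4 = 348, u_5 = 220, v_5 = 252, s_6 = 276, t_6 = 252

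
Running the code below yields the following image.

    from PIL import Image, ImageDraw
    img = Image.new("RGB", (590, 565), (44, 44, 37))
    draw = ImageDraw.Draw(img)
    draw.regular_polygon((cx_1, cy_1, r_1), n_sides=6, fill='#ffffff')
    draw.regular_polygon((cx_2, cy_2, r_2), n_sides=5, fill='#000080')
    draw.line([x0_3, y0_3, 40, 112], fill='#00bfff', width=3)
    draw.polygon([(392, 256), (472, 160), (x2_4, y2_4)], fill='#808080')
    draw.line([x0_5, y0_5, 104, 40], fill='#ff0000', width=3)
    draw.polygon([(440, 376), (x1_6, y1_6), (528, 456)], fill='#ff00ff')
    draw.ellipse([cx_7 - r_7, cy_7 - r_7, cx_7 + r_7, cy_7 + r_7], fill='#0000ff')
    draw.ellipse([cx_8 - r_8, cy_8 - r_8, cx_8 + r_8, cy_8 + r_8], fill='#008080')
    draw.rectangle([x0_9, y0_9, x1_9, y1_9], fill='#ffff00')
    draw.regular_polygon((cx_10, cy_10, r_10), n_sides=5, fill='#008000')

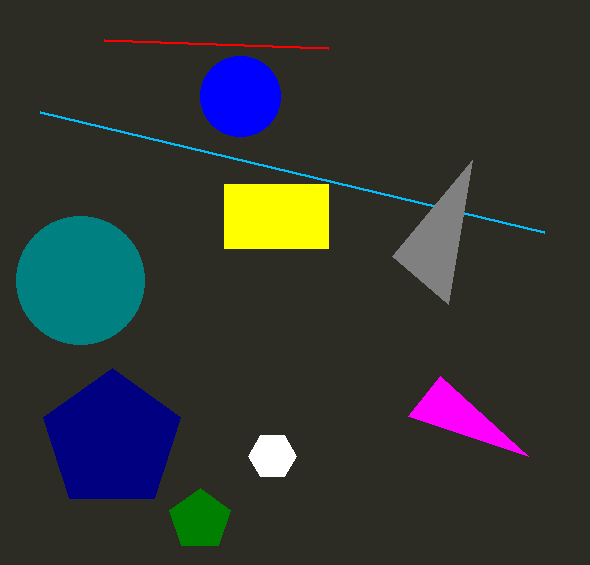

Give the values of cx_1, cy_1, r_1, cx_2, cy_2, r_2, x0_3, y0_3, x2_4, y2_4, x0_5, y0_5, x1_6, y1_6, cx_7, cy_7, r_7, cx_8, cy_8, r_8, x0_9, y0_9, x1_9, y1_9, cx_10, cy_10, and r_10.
cx_1 = 272; cy_1 = 456; r_1 = 24; cx_2 = 112; cy_2 = 440; r_2 = 72; x0_3 = 544; y0_3 = 232; x2_4 = 448; y2_4 = 304; x0_5 = 328; y0_5 = 48; x1_6 = 408; y1_6 = 416; cx_7 = 240; cy_7 = 96; r_7 = 40; cx_8 = 80; cy_8 = 280; r_8 = 64; x0_9 = 224; y0_9 = 184; x1_9 = 328; y1_9 = 248; cx_10 = 200; cy_10 = 520; r_10 = 32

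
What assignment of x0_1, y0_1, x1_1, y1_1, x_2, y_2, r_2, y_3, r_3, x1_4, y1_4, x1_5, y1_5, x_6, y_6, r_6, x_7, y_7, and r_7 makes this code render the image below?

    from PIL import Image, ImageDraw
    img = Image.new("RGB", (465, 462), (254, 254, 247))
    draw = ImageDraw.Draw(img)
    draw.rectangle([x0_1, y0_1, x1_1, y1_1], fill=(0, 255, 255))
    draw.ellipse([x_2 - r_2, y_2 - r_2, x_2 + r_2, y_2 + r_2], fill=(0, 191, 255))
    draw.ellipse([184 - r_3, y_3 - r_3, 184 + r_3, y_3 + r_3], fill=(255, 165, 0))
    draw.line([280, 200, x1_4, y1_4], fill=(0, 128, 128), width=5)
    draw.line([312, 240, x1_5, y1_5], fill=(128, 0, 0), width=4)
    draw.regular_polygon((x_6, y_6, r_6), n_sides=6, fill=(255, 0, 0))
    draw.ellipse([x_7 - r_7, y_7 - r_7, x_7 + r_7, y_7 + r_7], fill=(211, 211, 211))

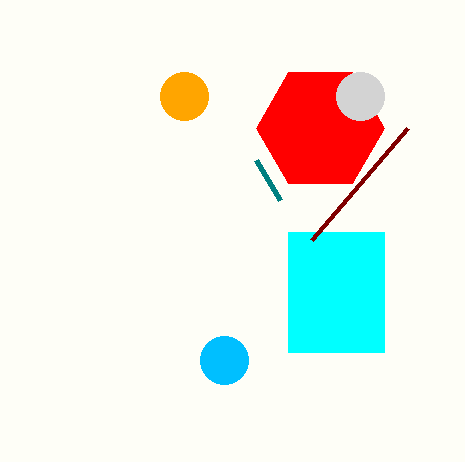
x0_1 = 288
y0_1 = 232
x1_1 = 384
y1_1 = 352
x_2 = 224
y_2 = 360
r_2 = 24
y_3 = 96
r_3 = 24
x1_4 = 256
y1_4 = 160
x1_5 = 408
y1_5 = 128
x_6 = 320
y_6 = 128
r_6 = 64
x_7 = 360
y_7 = 96
r_7 = 24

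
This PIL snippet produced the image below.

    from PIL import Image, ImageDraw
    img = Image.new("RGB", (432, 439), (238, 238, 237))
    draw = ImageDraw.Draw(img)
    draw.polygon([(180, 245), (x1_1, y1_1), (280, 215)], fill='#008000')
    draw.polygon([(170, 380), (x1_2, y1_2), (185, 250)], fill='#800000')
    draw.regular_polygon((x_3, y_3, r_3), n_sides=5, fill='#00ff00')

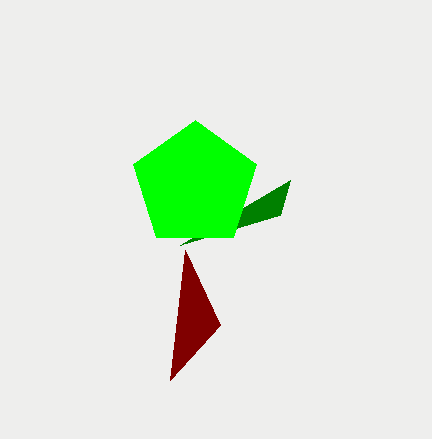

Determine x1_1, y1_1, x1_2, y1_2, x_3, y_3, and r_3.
x1_1 = 290
y1_1 = 180
x1_2 = 220
y1_2 = 325
x_3 = 195
y_3 = 185
r_3 = 65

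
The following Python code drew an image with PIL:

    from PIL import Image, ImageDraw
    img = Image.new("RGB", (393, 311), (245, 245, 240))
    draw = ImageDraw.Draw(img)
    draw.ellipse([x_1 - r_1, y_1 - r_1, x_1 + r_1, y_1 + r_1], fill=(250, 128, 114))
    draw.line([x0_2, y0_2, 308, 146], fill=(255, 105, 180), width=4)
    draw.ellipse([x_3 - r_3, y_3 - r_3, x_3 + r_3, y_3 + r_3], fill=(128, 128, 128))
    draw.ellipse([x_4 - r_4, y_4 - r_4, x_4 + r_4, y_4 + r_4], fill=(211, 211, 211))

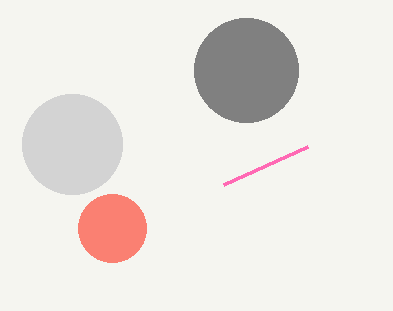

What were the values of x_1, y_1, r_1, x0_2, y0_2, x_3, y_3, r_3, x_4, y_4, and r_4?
x_1 = 112, y_1 = 228, r_1 = 34, x0_2 = 224, y0_2 = 184, x_3 = 246, y_3 = 70, r_3 = 52, x_4 = 72, y_4 = 144, r_4 = 50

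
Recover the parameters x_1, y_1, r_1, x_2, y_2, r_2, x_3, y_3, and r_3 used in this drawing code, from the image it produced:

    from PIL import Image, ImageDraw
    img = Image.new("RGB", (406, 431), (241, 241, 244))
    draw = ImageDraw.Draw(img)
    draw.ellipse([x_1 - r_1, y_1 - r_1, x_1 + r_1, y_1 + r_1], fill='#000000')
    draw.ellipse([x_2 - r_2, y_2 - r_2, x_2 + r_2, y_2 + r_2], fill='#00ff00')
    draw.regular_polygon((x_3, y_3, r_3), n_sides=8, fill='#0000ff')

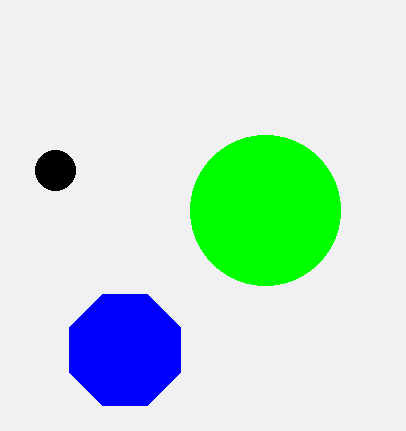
x_1 = 55; y_1 = 170; r_1 = 20; x_2 = 265; y_2 = 210; r_2 = 75; x_3 = 125; y_3 = 350; r_3 = 60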